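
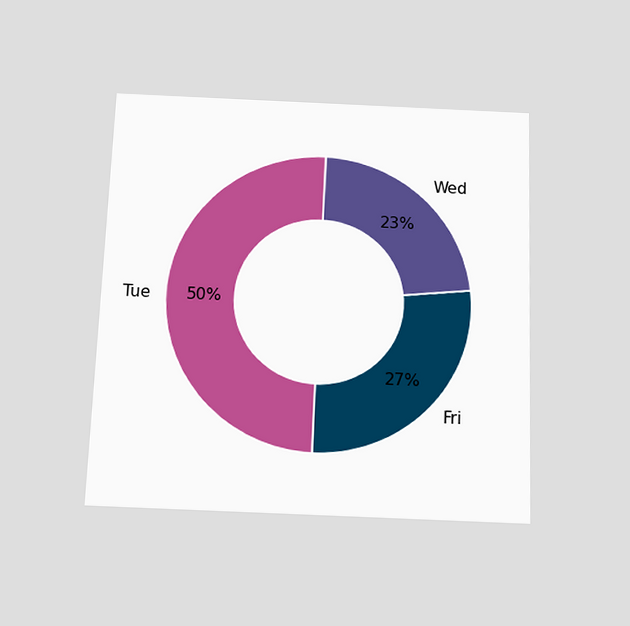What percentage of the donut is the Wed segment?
The chart is tilted about 2° clockwise and viewed slightly from below. The Wed segment takes up 23% of the ring.

23%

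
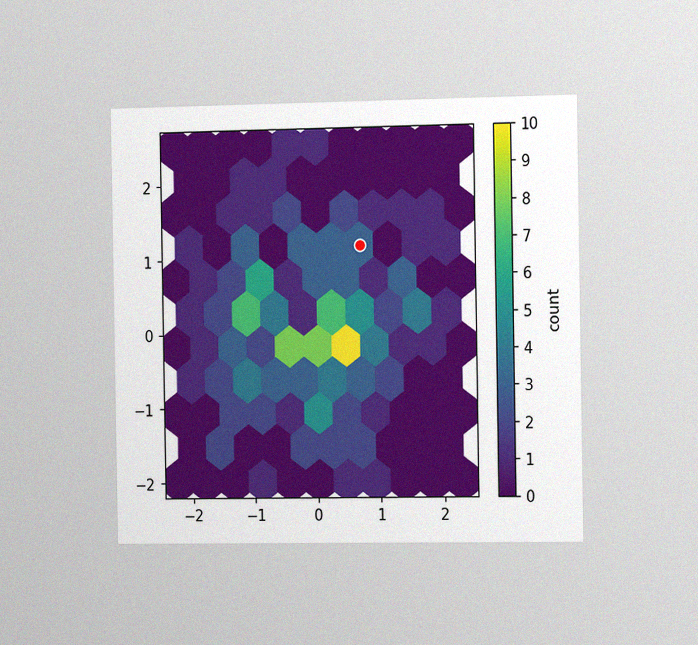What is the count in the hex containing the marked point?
The chart is viewed slightly from the right, with some photo noise. The marked hex reads 3 on the colorbar.

3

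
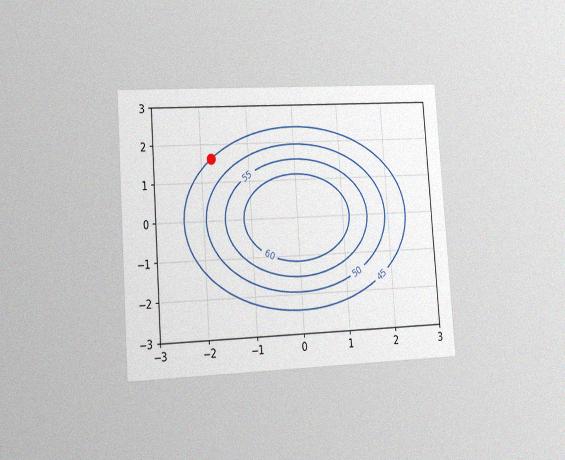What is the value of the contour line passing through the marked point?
The chart is tilted about 4° counter-clockwise and viewed slightly from the left, with some photo noise. The marked point sits on the contour labelled 45.

45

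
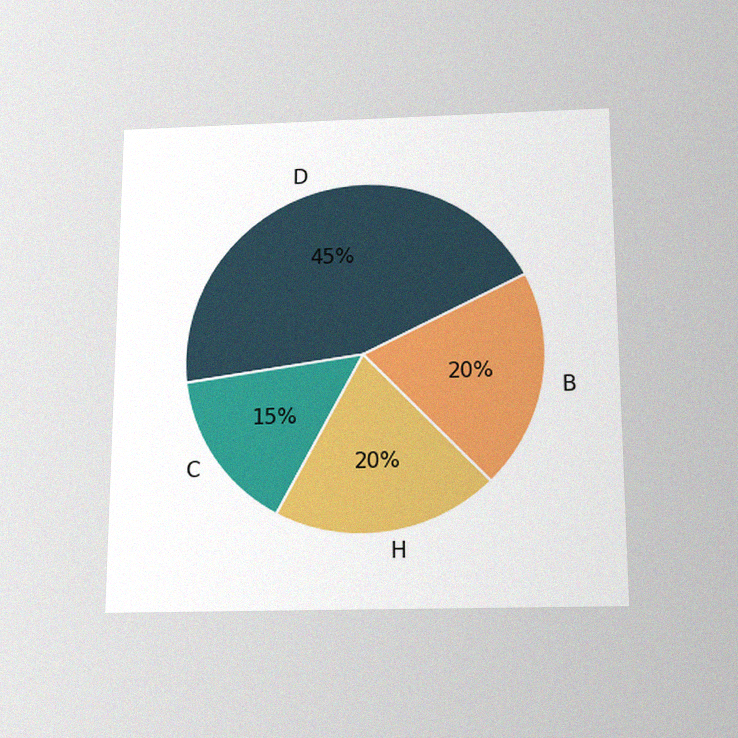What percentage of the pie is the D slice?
45%

The chart is viewed slightly from below, with some photo noise. The D slice takes up 45% of the pie.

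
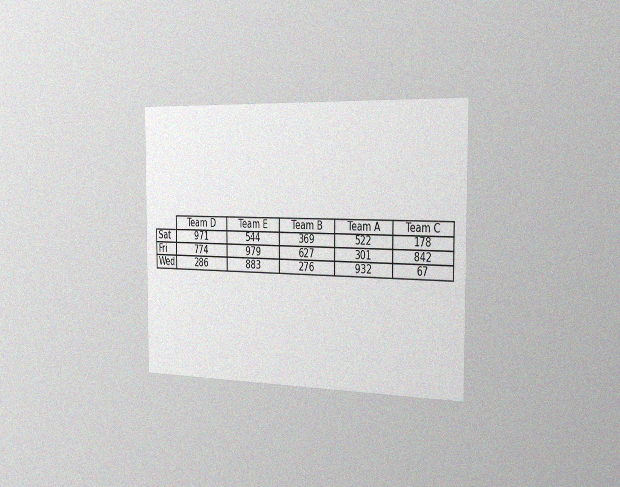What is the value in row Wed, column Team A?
The chart is viewed slightly from the right, with some photo noise. The (Wed, Team A) cell reads 932.

932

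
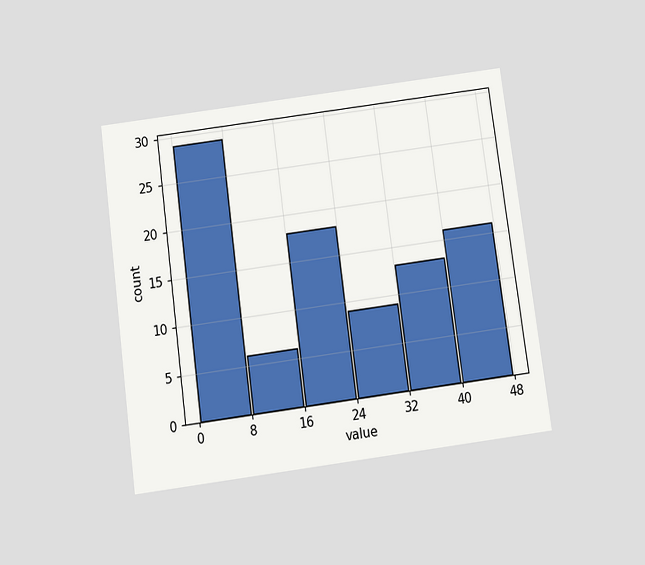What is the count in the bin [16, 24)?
The chart is tilted about 8° counter-clockwise and viewed slightly from below. The [16, 24) bin has height 18.

18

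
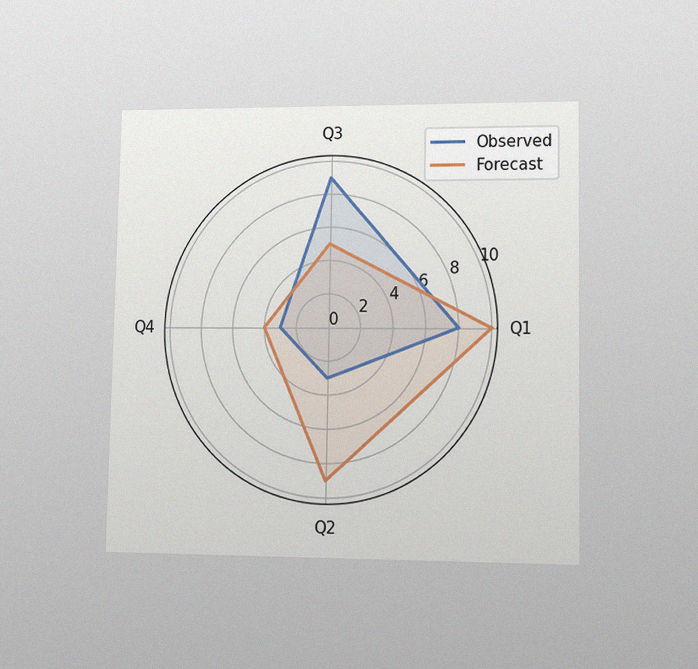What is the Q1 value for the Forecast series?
10

The chart is viewed at a slight angle, with some photo noise. On the Q1 axis, Forecast reaches 10.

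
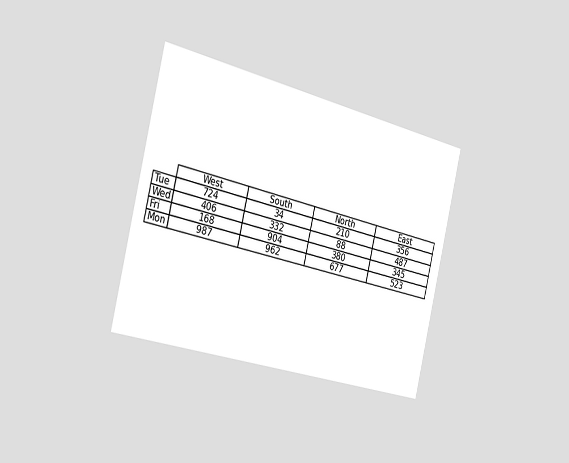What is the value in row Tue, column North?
210

The chart is tilted about 13° clockwise and viewed slightly from the left. The (Tue, North) cell reads 210.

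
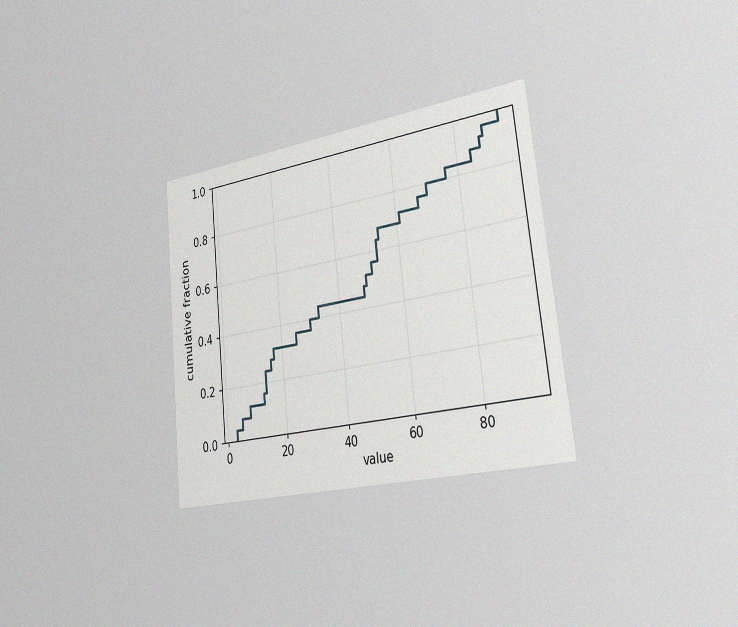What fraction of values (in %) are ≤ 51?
The chart is tilted about 6° counter-clockwise and viewed slightly from the right, with some photo noise. At x=51 the ECDF step is at 56%.

56%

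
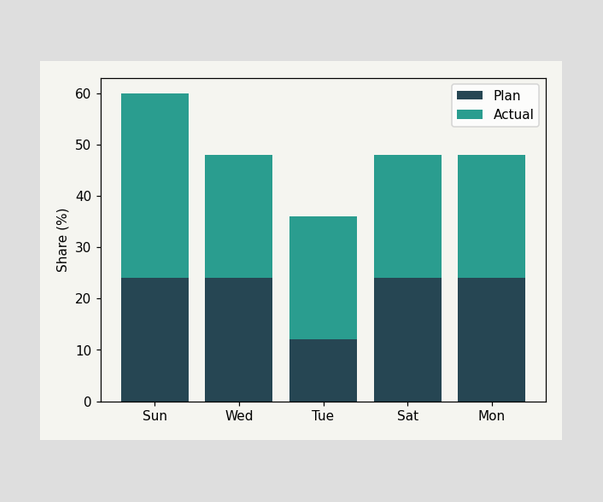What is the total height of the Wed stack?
48%

The Wed stack's top reaches 48% on the y-axis.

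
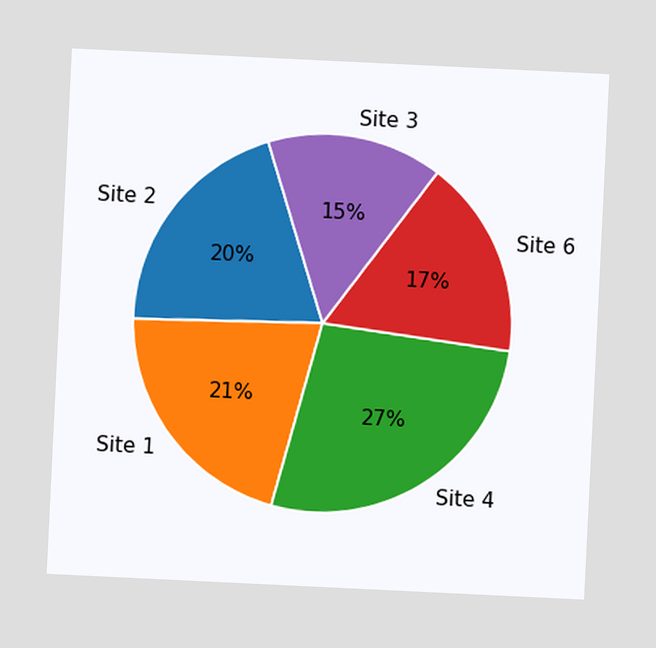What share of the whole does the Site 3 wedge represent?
15%

The chart is tilted about 3° clockwise. The Site 3 slice takes up 15% of the pie.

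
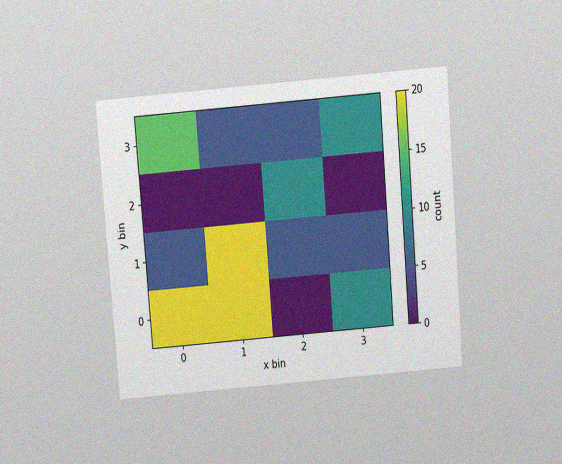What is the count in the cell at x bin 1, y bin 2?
The chart is tilted about 5° counter-clockwise and viewed slightly from above, with some photo noise. Matching the cell (1, 2) against the colorbar gives 0.

0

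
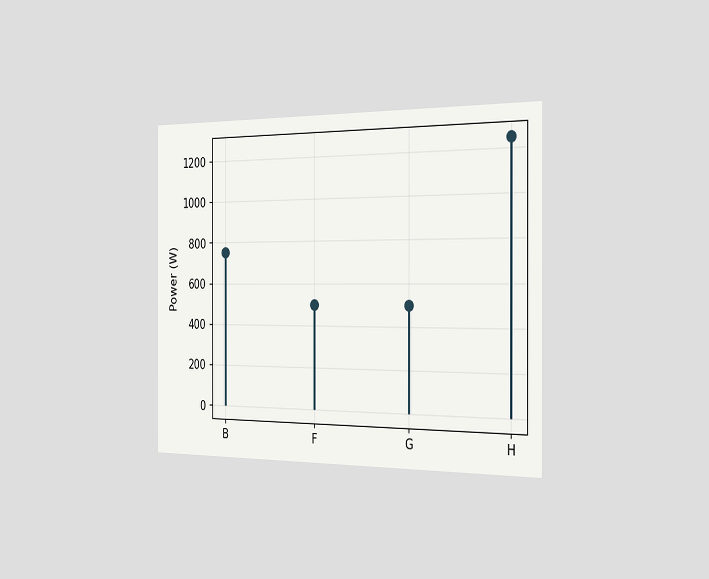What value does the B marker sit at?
750W

The chart is viewed slightly from the right. The B marker sits at 750W.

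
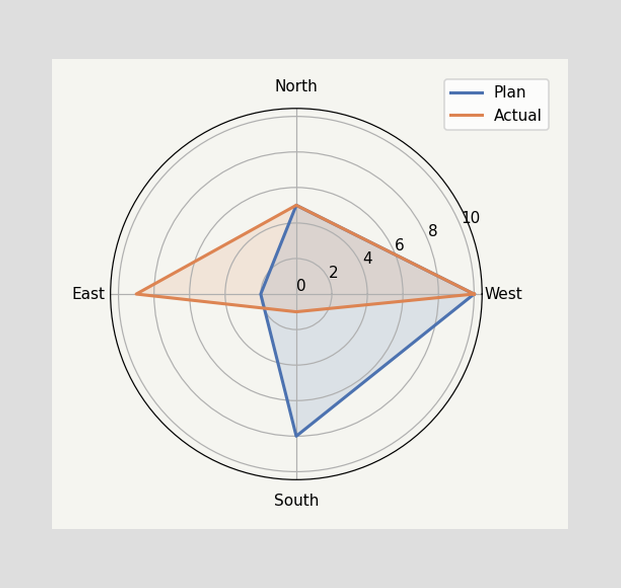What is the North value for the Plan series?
5

On the North axis, Plan reaches 5.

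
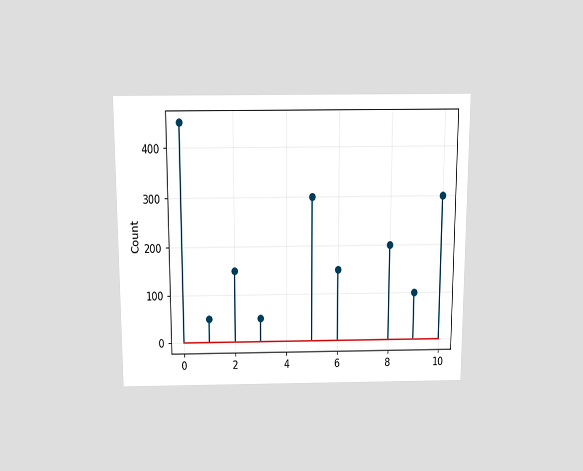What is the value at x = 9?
100

The chart is viewed slightly from above. The stem at x=9 reaches 100.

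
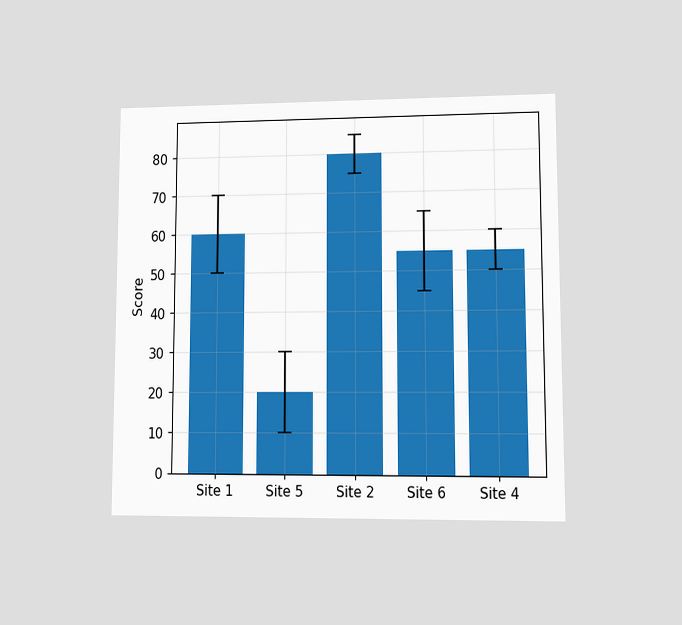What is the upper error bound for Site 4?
60

The chart is viewed at a slight angle. The Site 4 bar's upper whisker reaches 60.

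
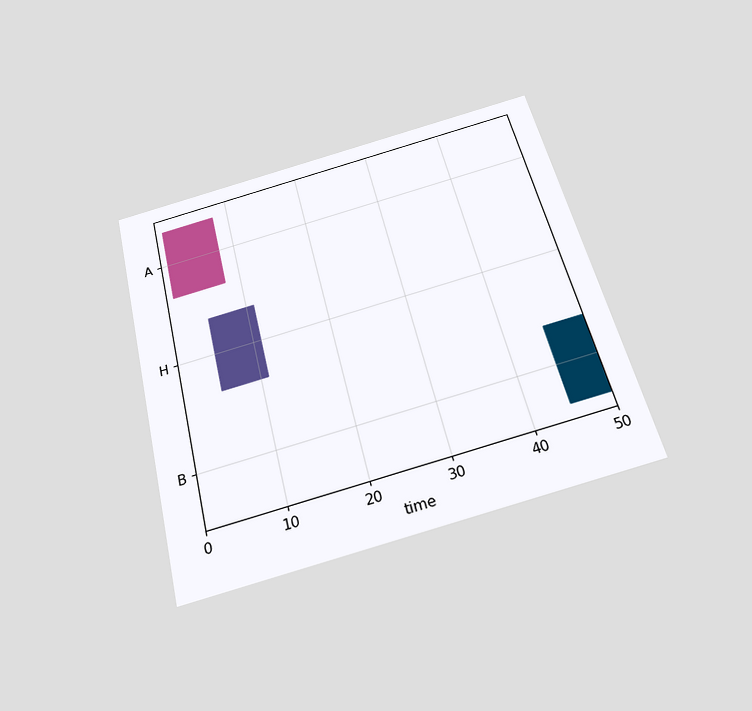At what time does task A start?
The chart is tilted about 14° counter-clockwise and viewed slightly from below. The A bar begins at t=1.

1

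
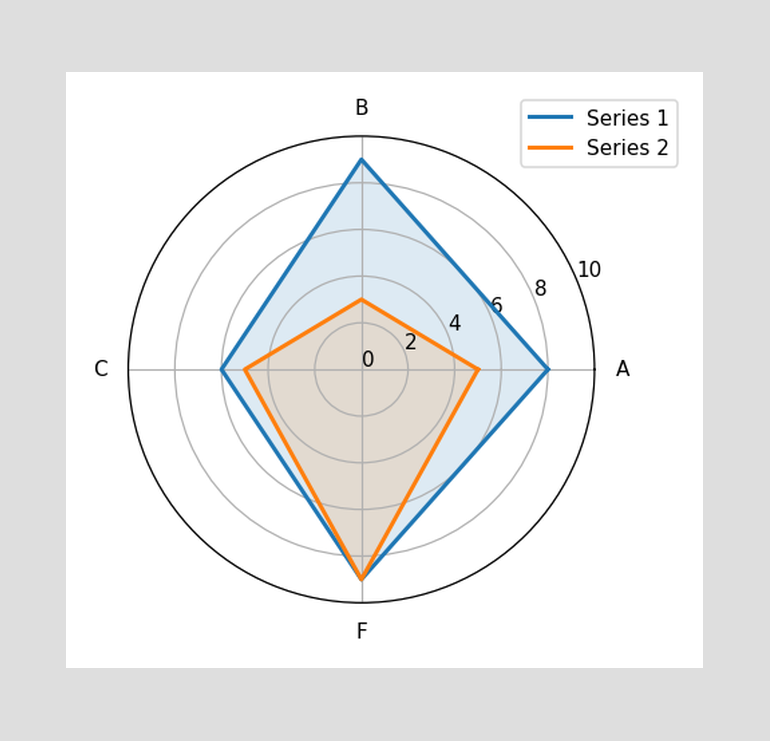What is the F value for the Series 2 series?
On the F axis, Series 2 reaches 9.

9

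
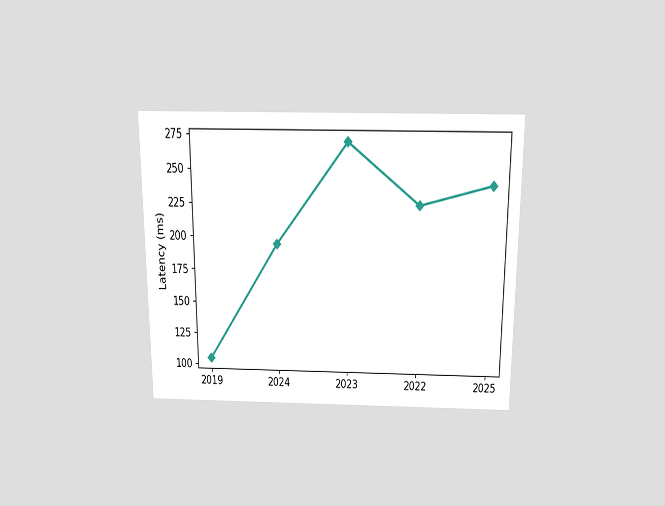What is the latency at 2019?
The chart is viewed slightly from above. At 2019, the line is at 105ms.

105ms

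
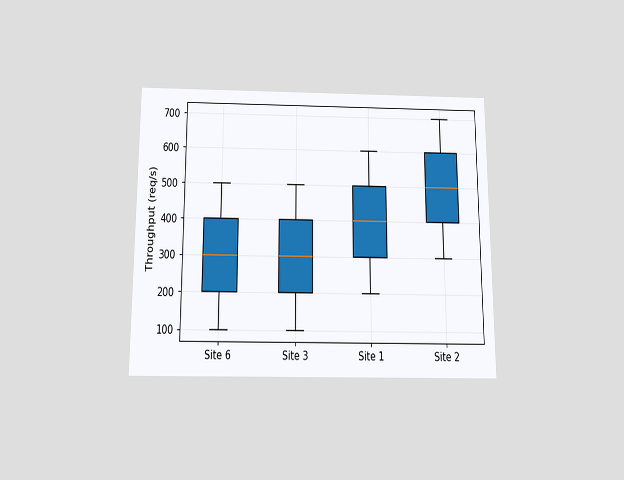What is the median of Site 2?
500req/s

The chart is viewed slightly from below. The median line in the Site 2 box sits at 500req/s.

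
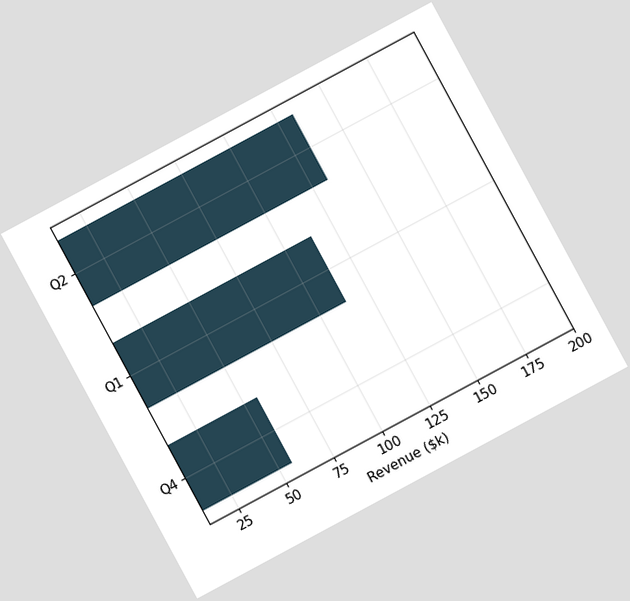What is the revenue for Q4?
The chart is tilted about 28° counter-clockwise. Reading along the chart's x-axis, the Q4 bar reaches $57k.

$57k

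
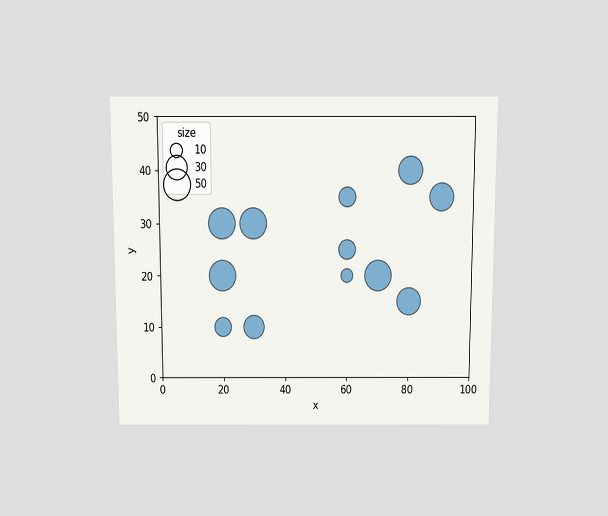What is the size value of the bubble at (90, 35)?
40

The chart is viewed slightly from above. Matching the bubble at (90, 35) against the size legend gives 40.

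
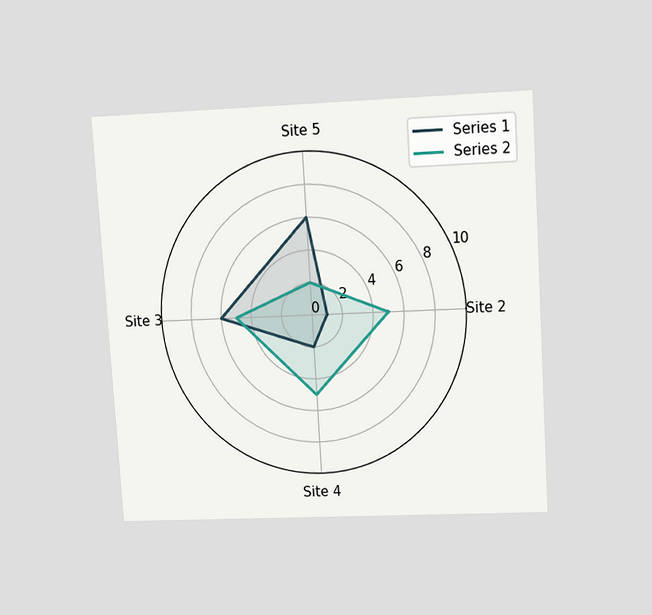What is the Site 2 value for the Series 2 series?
The chart is tilted about 4° counter-clockwise and viewed at a slight angle. On the Site 2 axis, Series 2 reaches 5.

5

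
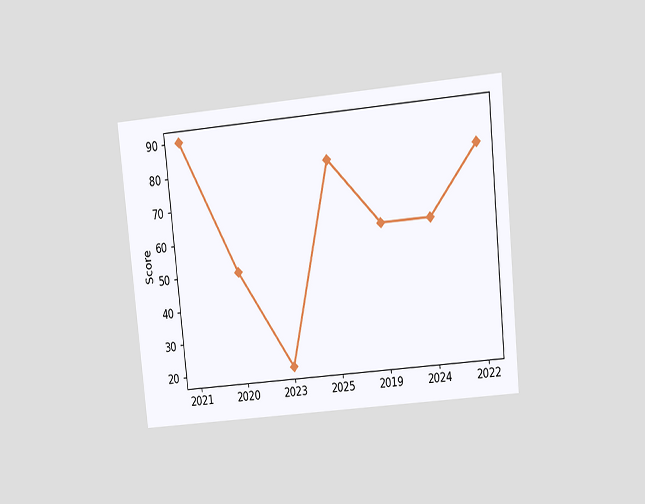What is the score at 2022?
80

The chart is tilted about 6° counter-clockwise and viewed at a slight angle. At 2022, the line is at 80.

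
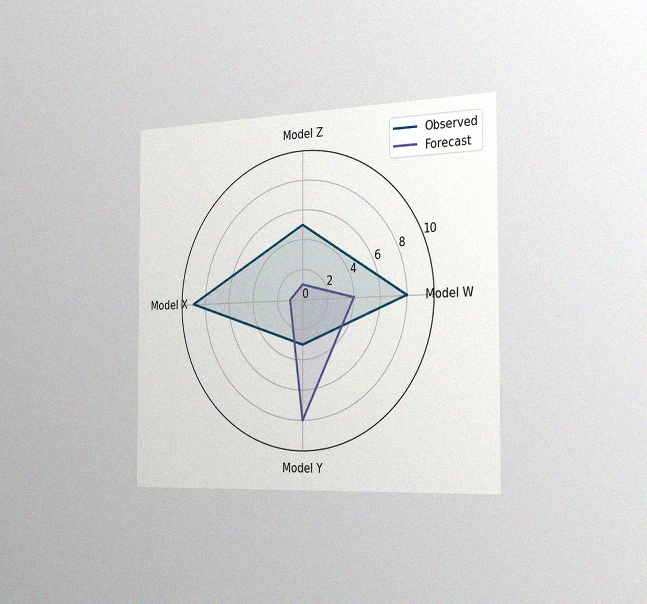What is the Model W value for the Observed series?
8

The chart is viewed slightly from the right, with some photo noise. On the Model W axis, Observed reaches 8.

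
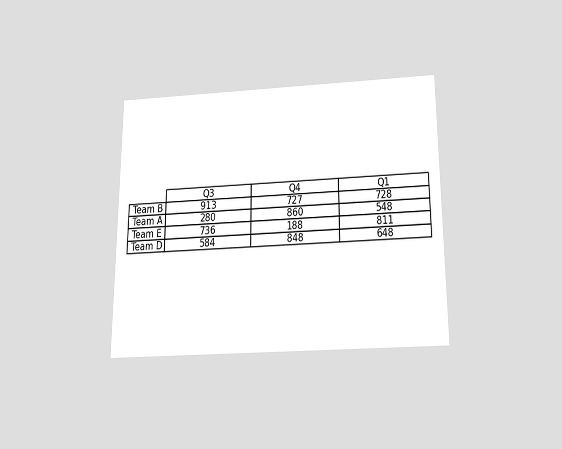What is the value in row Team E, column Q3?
The chart is viewed slightly from below. The (Team E, Q3) cell reads 736.

736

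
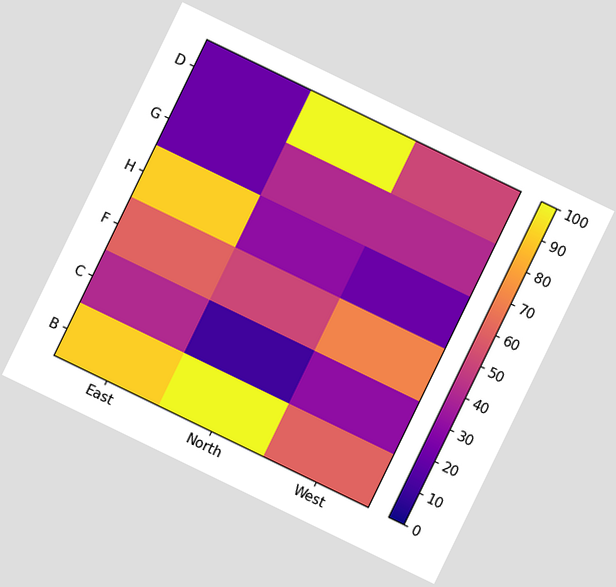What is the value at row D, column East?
20

The chart is tilted about 26° clockwise. Matching cell (D, East) against the colorbar gives 20.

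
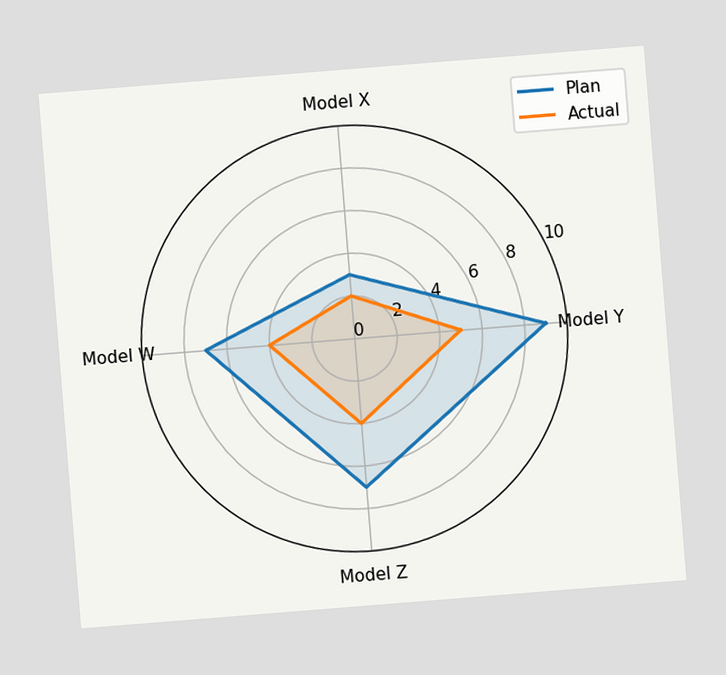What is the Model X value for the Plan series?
3

The chart is tilted about 5° counter-clockwise. On the Model X axis, Plan reaches 3.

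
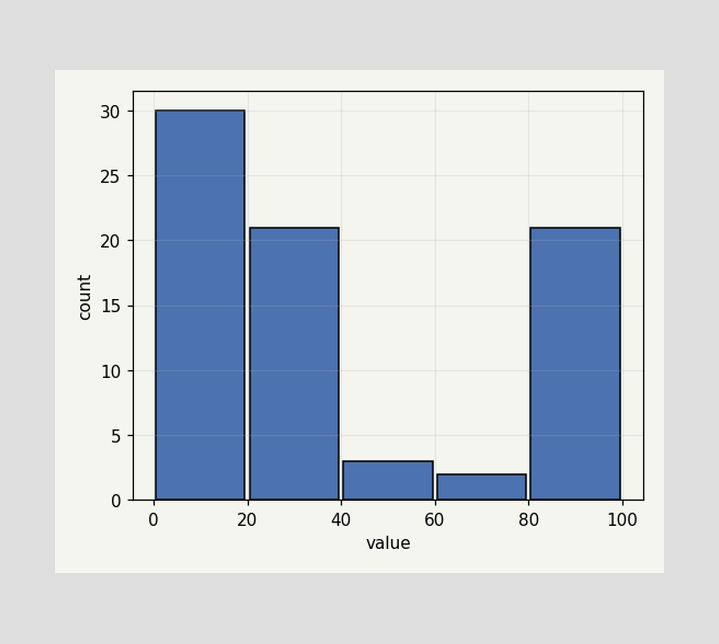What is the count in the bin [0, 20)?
The [0, 20) bin has height 30.

30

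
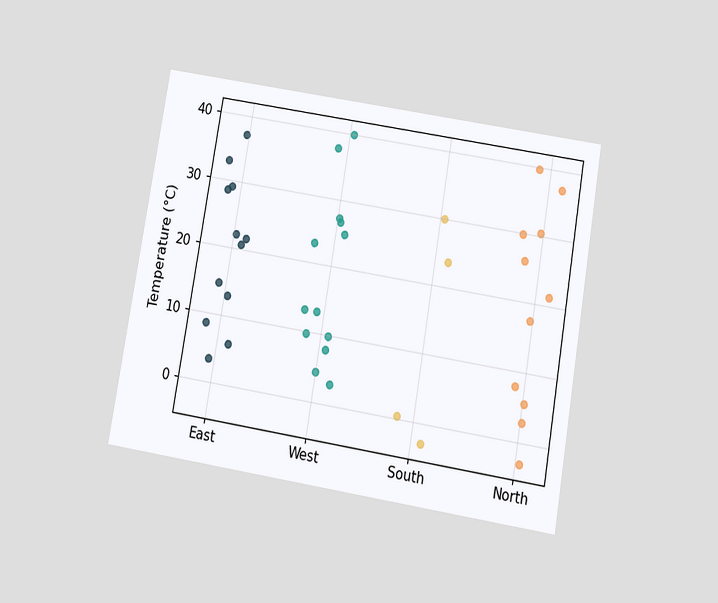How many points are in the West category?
The chart is tilted about 10° clockwise and viewed slightly from below. Counting the markers in the West column gives 13.

13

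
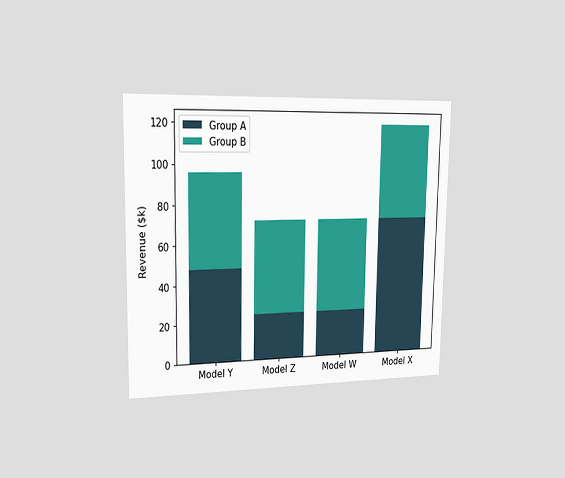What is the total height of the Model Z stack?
The chart is viewed slightly from the left. The Model Z stack's top reaches $72k on the y-axis.

$72k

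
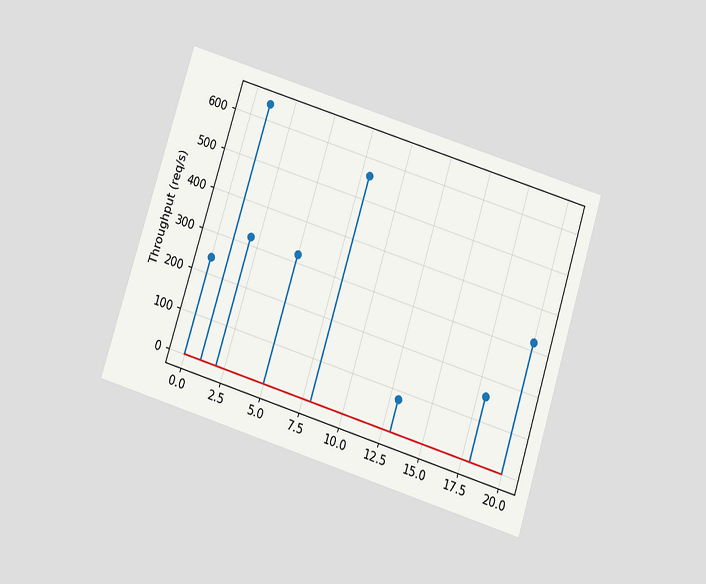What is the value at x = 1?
The chart is tilted about 17° clockwise and viewed slightly from below. The stem at x=1 reaches 640req/s.

640req/s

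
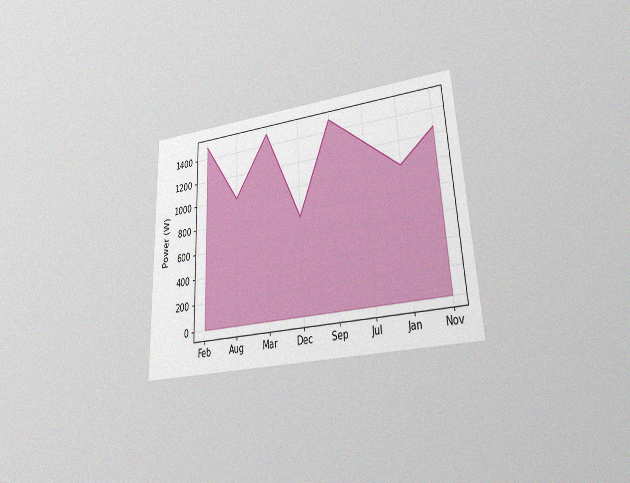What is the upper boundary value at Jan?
1000W

The chart is tilted about 3° counter-clockwise and viewed at a slight angle, with some photo noise. At Jan the upper boundary is at 1000W.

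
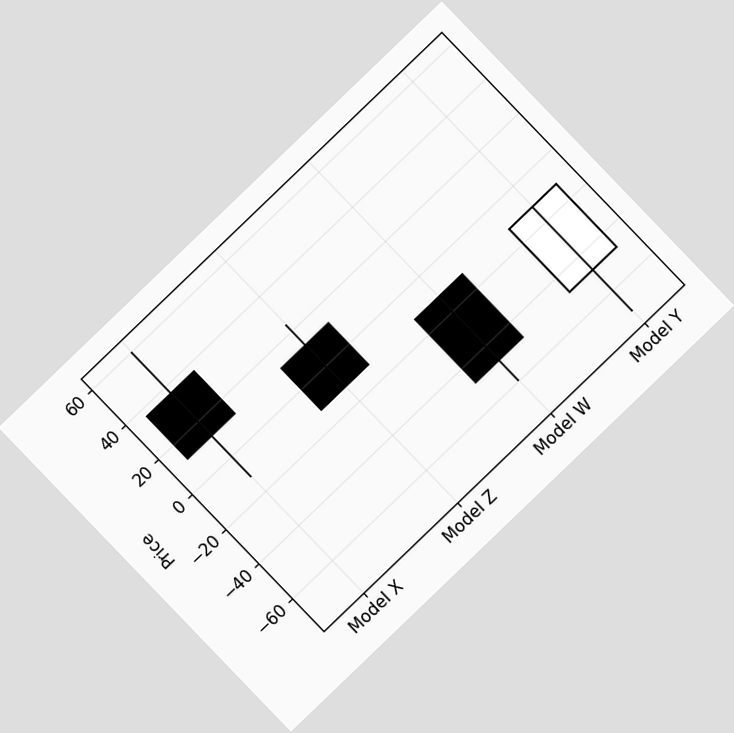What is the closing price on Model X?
12

The chart is tilted about 44° counter-clockwise. The Model X candle closes at 12.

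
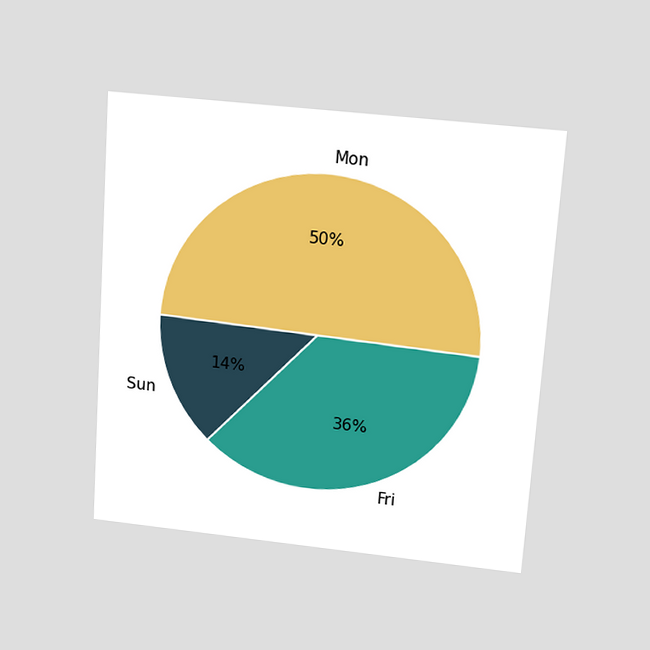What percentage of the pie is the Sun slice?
The chart is tilted about 4° clockwise and viewed slightly from above. The Sun slice takes up 14% of the pie.

14%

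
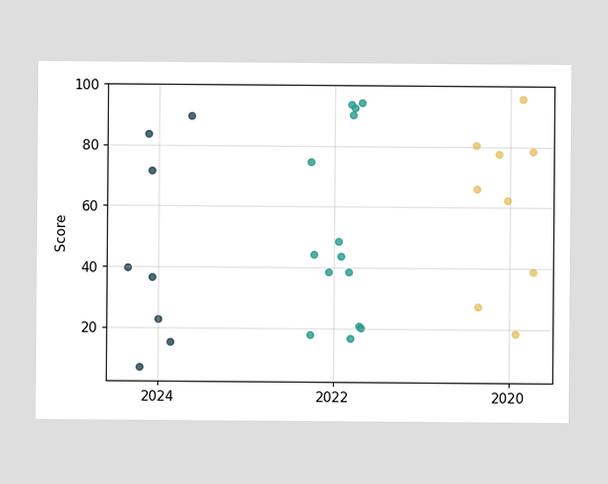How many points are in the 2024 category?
Counting the markers in the 2024 column gives 8.

8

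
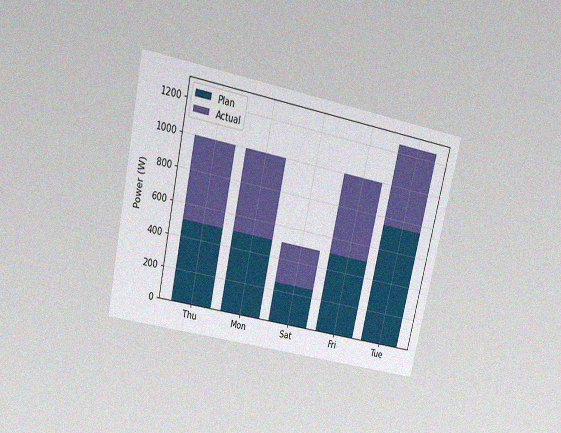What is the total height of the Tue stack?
The chart is tilted about 12° clockwise and viewed slightly from above, with some photo noise. The Tue stack's top reaches 1250W on the y-axis.

1250W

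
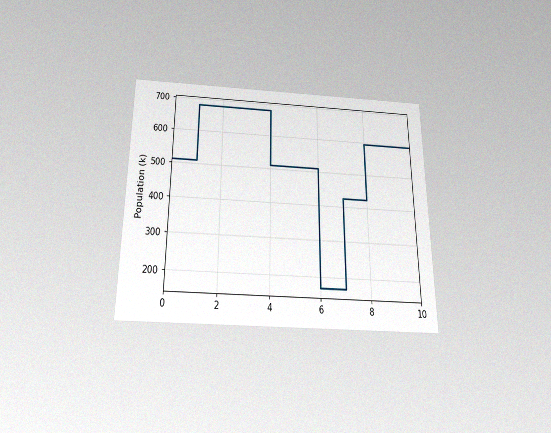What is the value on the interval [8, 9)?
The chart is viewed slightly from below, with some photo noise. On [8, 9) the step sits at 595k.

595k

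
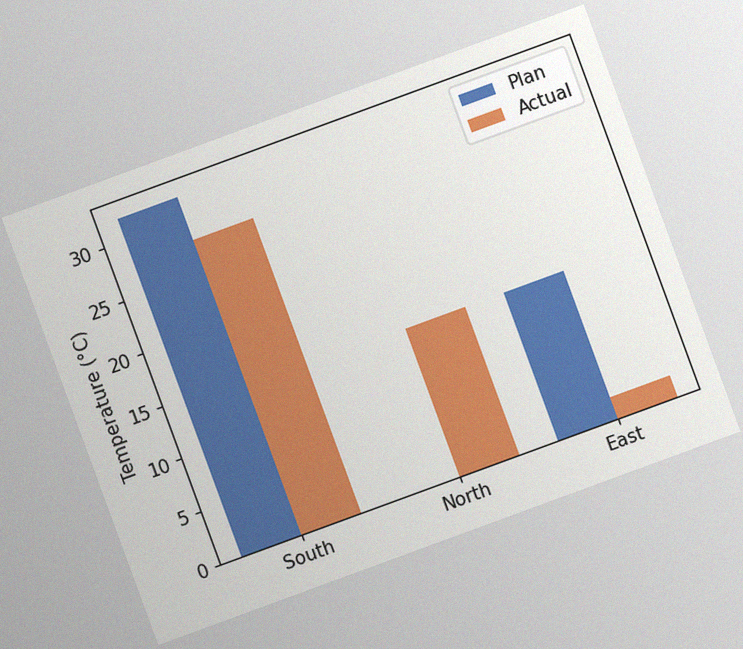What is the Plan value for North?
0°C

The chart is tilted about 20° counter-clockwise, with some photo noise. The Plan bar at North reaches 0°C on the y-axis.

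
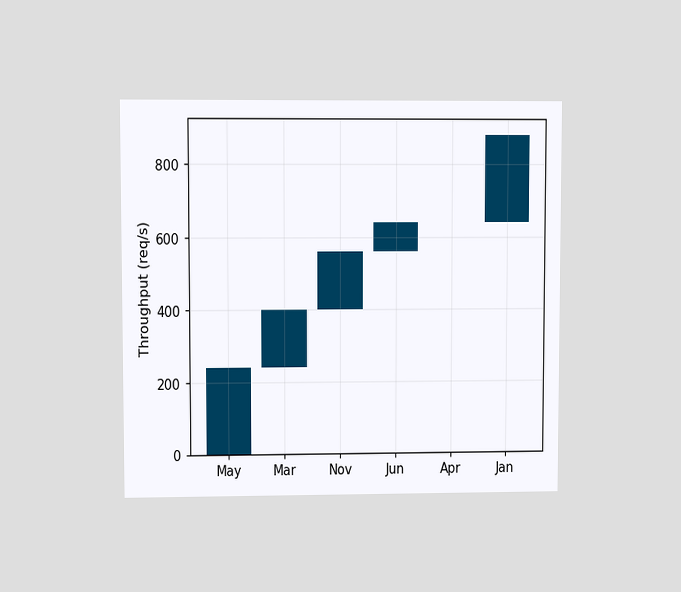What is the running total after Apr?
The chart is viewed at a slight angle. After Apr the running total reaches 640req/s.

640req/s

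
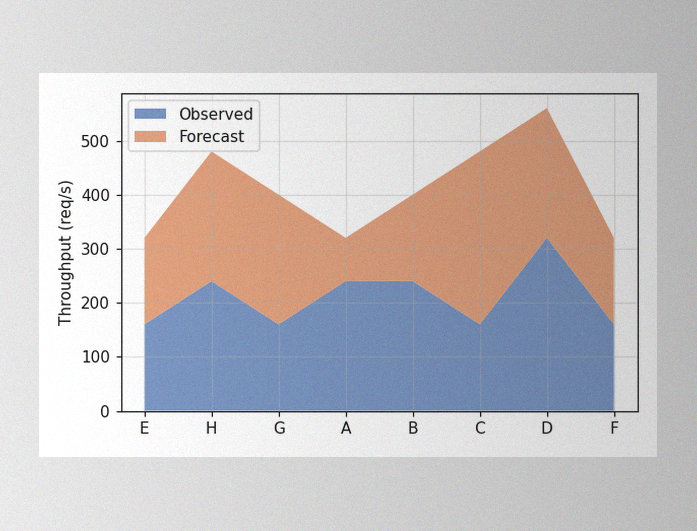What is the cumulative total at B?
The image has some photo noise and uneven lighting. The stacked total at B reaches 400req/s.

400req/s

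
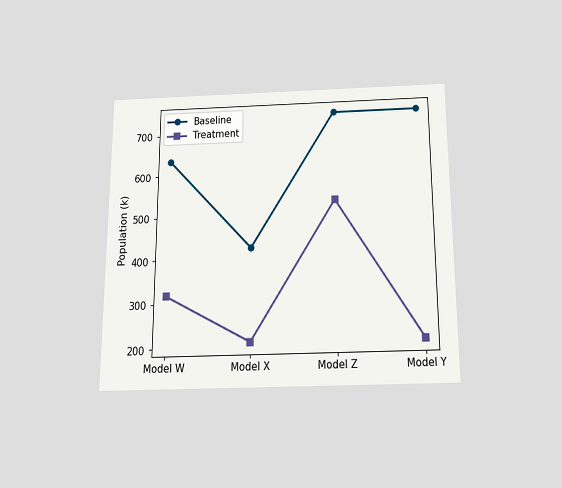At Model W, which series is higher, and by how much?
The chart is viewed slightly from below. At Model W, Baseline sits above the other line by 318k.

Baseline, by 318k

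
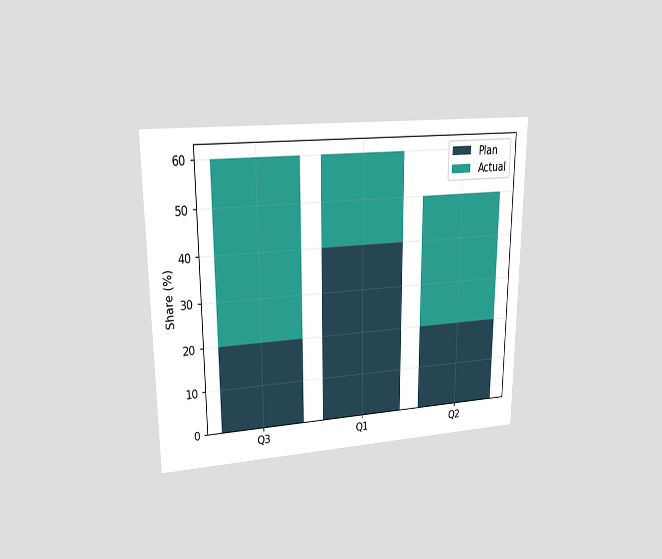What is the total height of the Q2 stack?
50%

The chart is viewed at a slight angle. The Q2 stack's top reaches 50% on the y-axis.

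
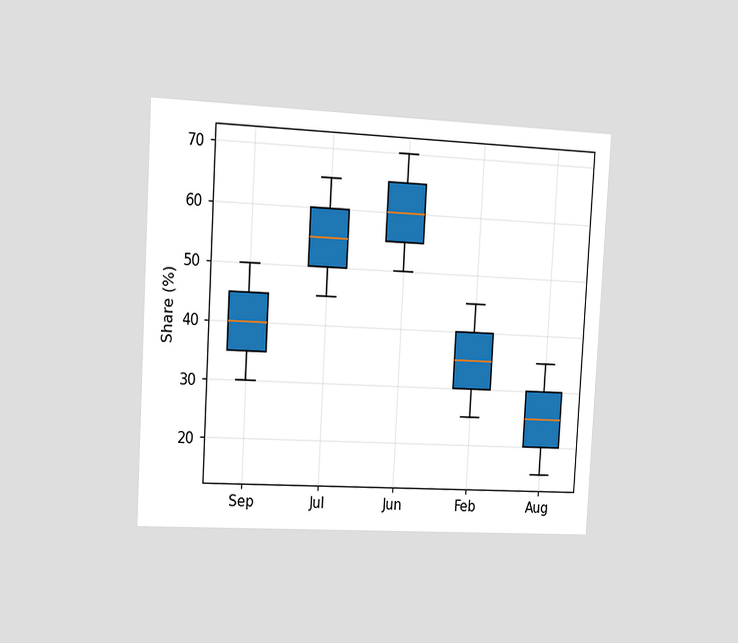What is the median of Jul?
The chart is tilted about 3° clockwise and viewed slightly from the left. The median line in the Jul box sits at 55%.

55%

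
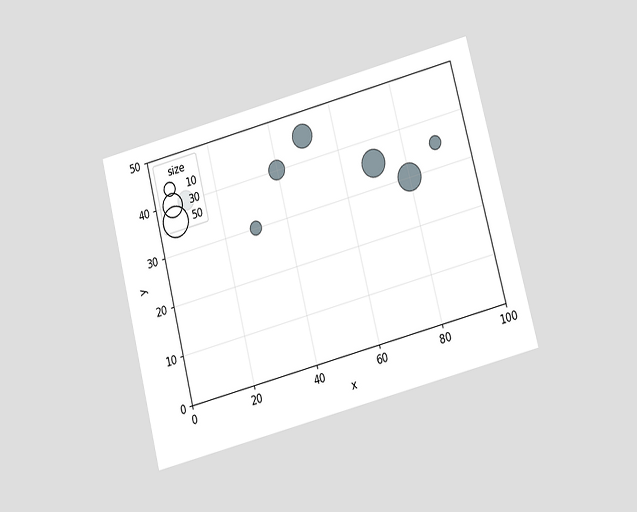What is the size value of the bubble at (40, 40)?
20

The chart is tilted about 14° counter-clockwise and viewed slightly from below. Matching the bubble at (40, 40) against the size legend gives 20.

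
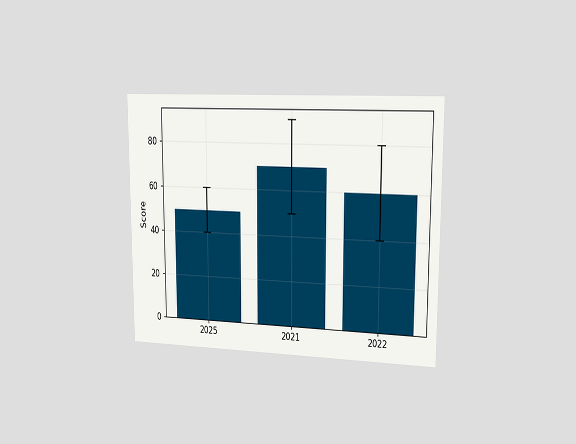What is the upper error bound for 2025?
60

The chart is viewed slightly from the right. The 2025 bar's upper whisker reaches 60.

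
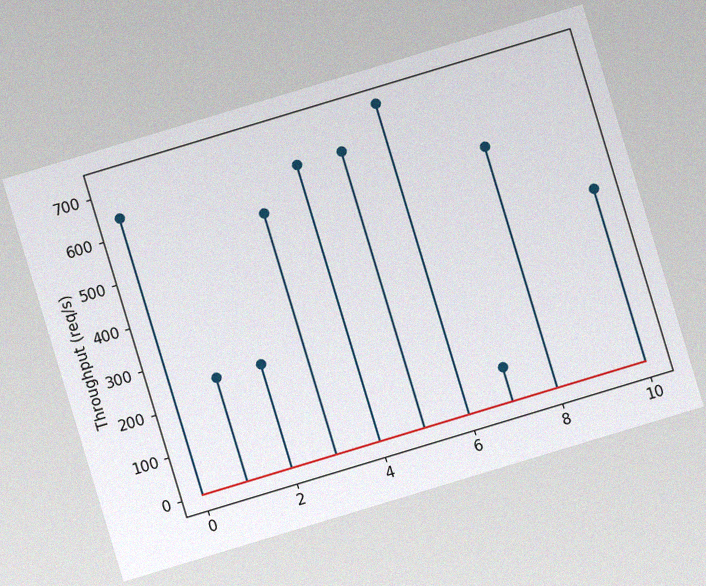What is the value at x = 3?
560req/s

The chart is tilted about 17° counter-clockwise, with some photo noise. The stem at x=3 reaches 560req/s.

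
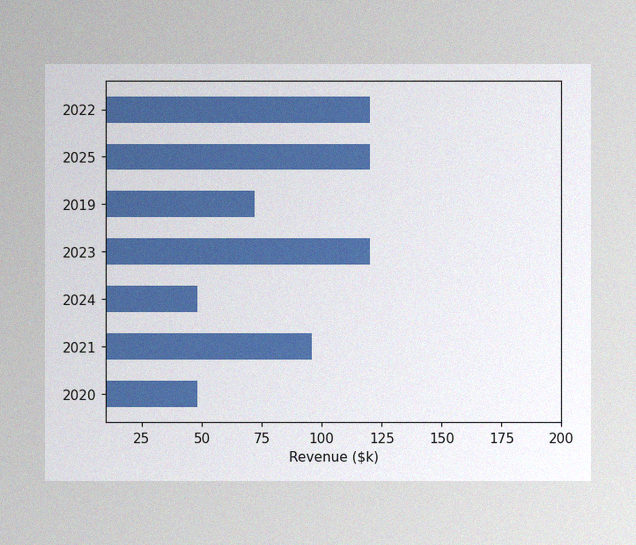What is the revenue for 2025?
The image has some photo noise and uneven lighting. Reading along the chart's x-axis, the 2025 bar reaches $120k.

$120k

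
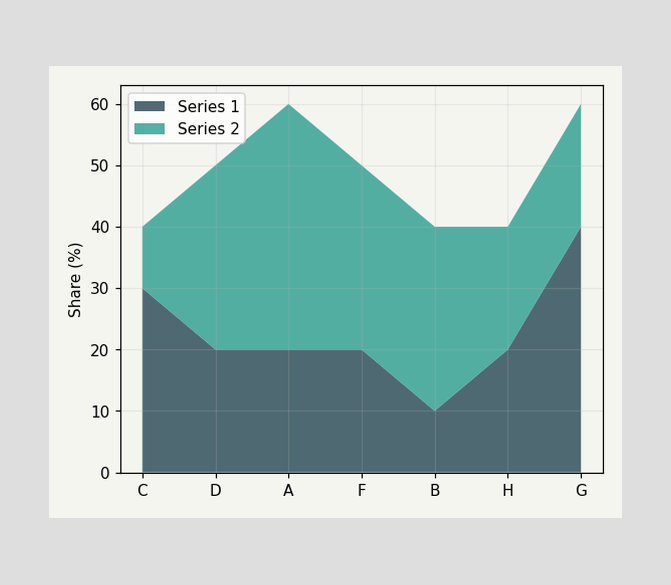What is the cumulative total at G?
60%

The stacked total at G reaches 60%.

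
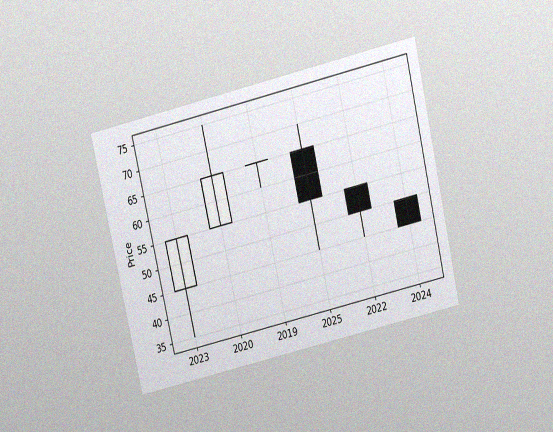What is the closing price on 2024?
The chart is tilted about 13° counter-clockwise and viewed slightly from above, with some photo noise. The 2024 candle closes at 45.

45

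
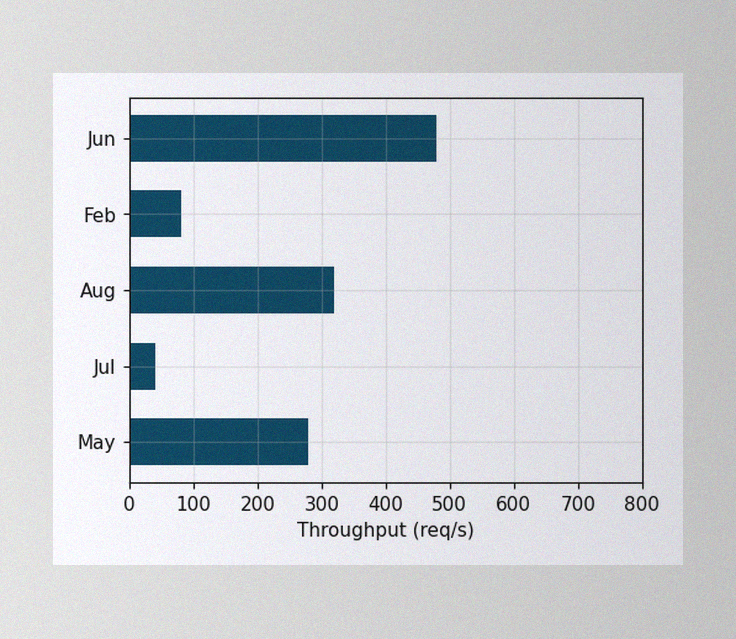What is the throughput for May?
280req/s

The image has some photo noise and uneven lighting. Reading along the chart's x-axis, the May bar reaches 280req/s.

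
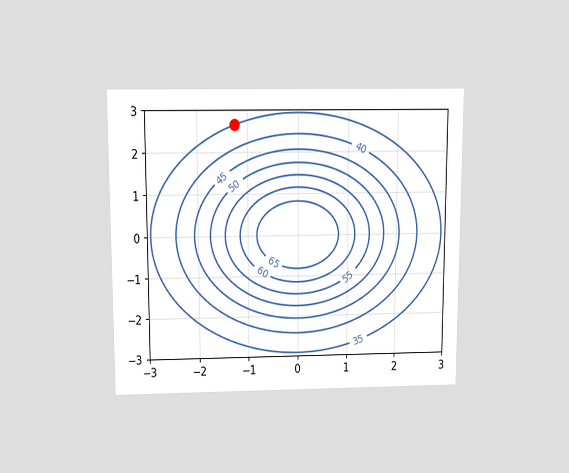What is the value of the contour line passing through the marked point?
The chart is viewed slightly from above. The marked point sits on the contour labelled 35.

35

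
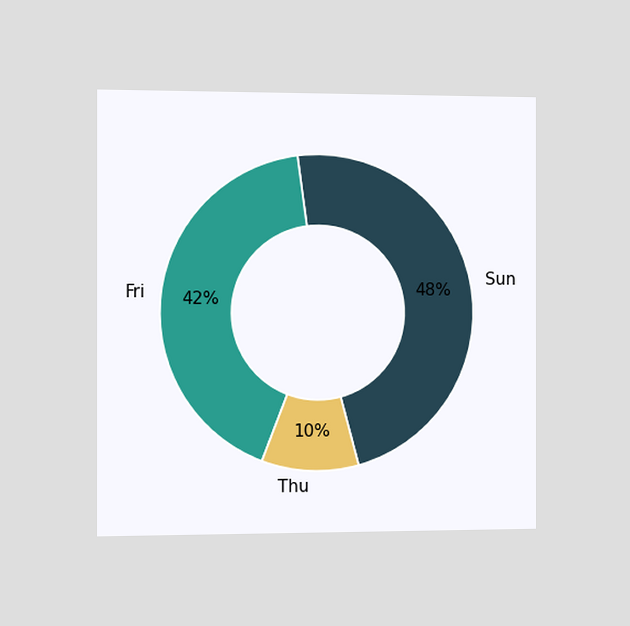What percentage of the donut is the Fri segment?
42%

The chart is viewed slightly from the left. The Fri segment takes up 42% of the ring.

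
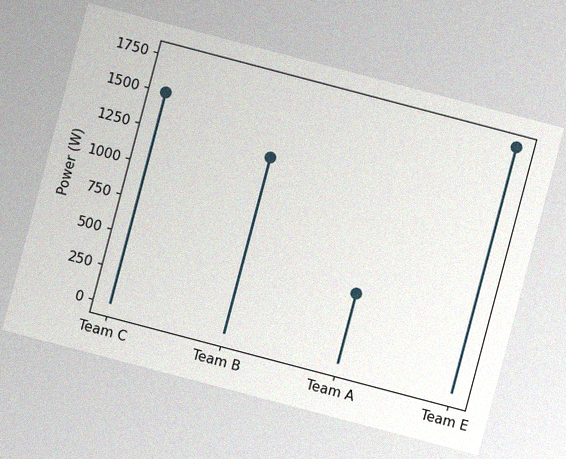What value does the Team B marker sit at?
The chart is tilted about 15° clockwise, with some photo noise. The Team B marker sits at 1250W.

1250W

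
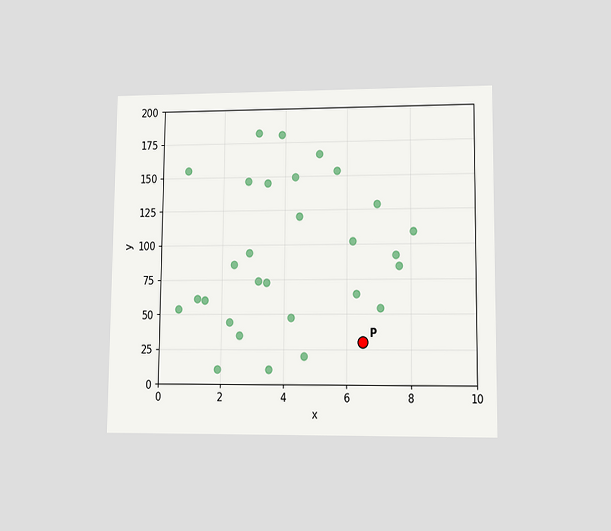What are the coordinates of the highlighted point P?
The chart is viewed at a slight angle. Following the gridlines from P to each axis, P sits at (6.5, 30).

(6.5, 30)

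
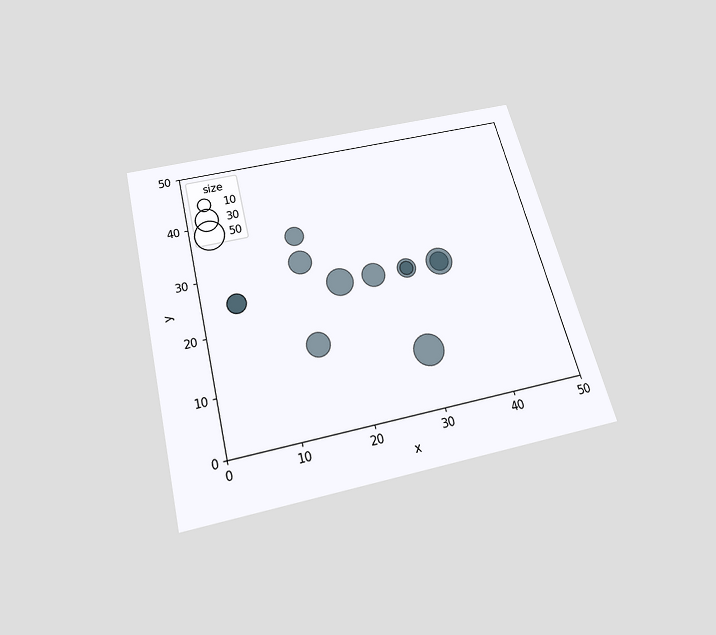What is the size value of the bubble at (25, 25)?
The chart is tilted about 14° counter-clockwise and viewed slightly from below. Matching the bubble at (25, 25) against the size legend gives 30.

30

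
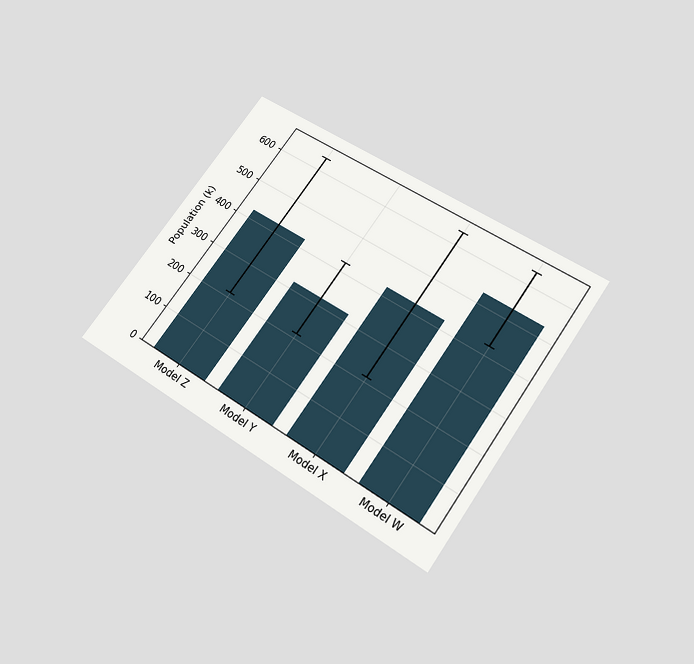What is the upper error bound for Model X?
The chart is tilted about 35° clockwise and viewed slightly from below. The Model X bar's upper whisker reaches 636k.

636k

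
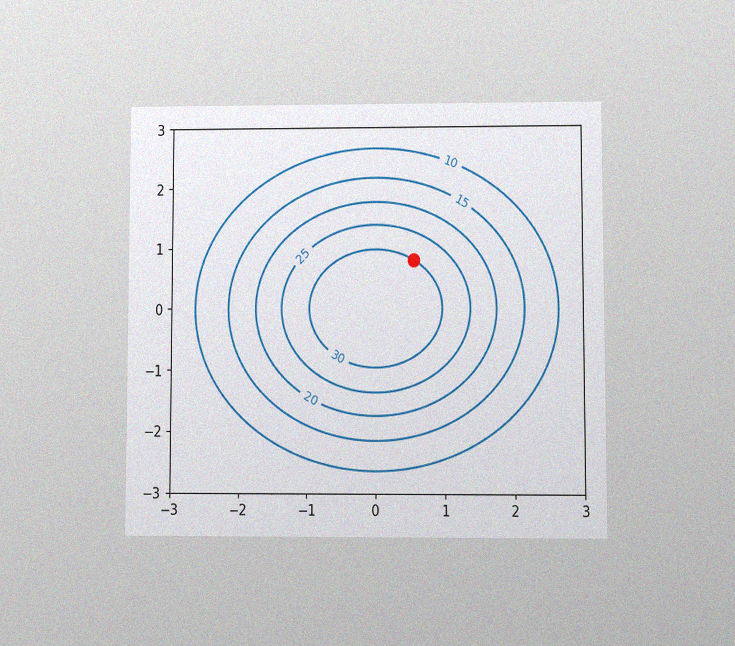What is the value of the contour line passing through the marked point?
30

The chart is viewed at a slight angle, with some photo noise. The marked point sits on the contour labelled 30.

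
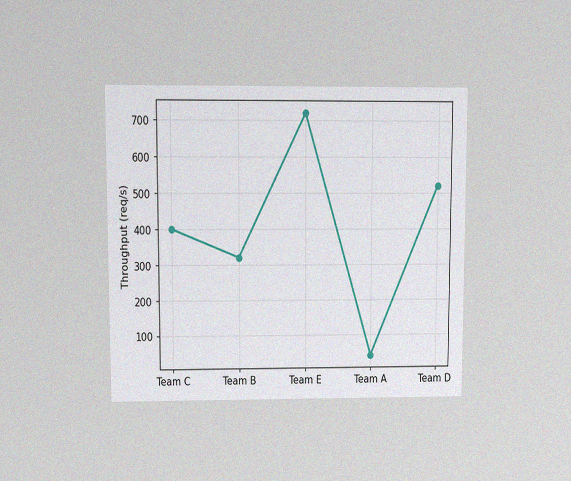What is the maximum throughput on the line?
The chart is viewed at a slight angle, with some photo noise. The highest point is at Team E, and reading across to the y-axis gives 720req/s.

720req/s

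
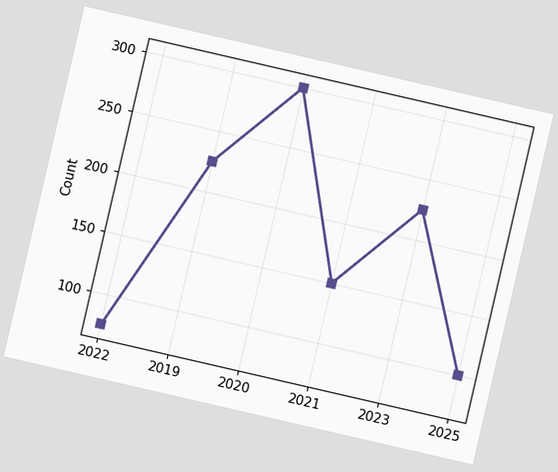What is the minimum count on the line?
The chart is tilted about 13° clockwise. The lowest point is at 2022, and reading across to the y-axis gives 75.

75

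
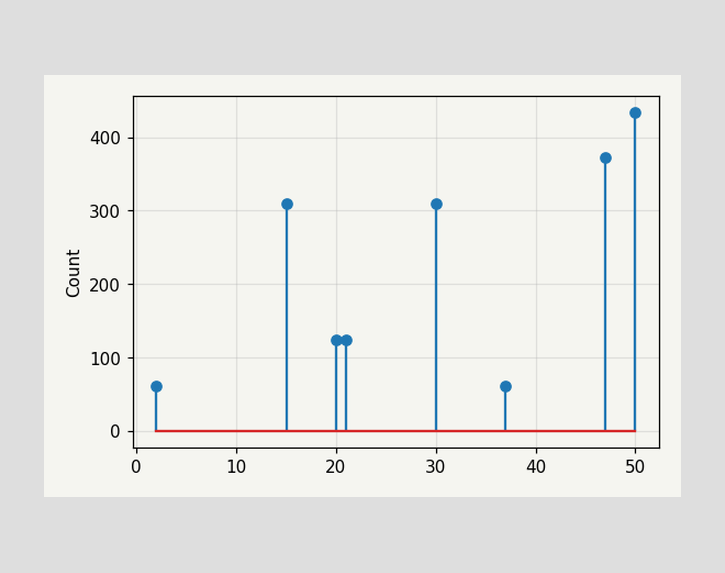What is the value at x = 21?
The stem at x=21 reaches 124.

124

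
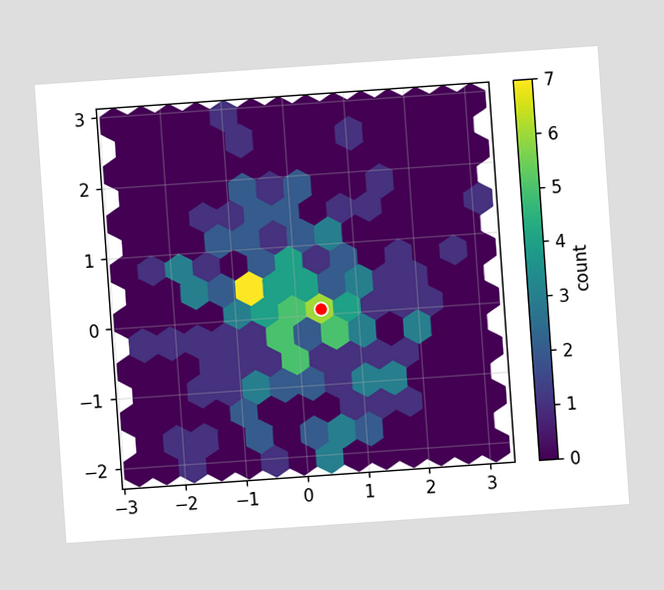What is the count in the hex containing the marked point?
6

The chart is tilted about 4° counter-clockwise. The marked hex reads 6 on the colorbar.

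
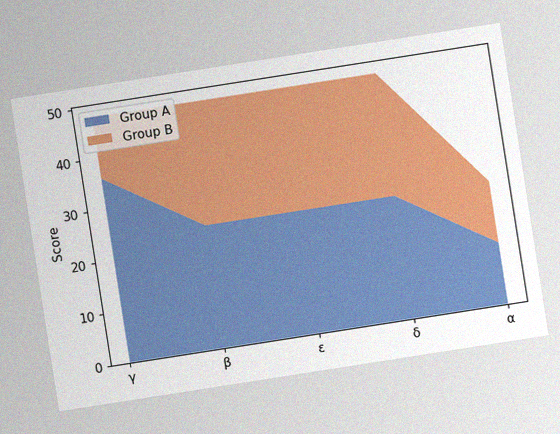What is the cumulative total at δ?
The chart is tilted about 9° counter-clockwise, with some photo noise. The stacked total at δ reaches 48.

48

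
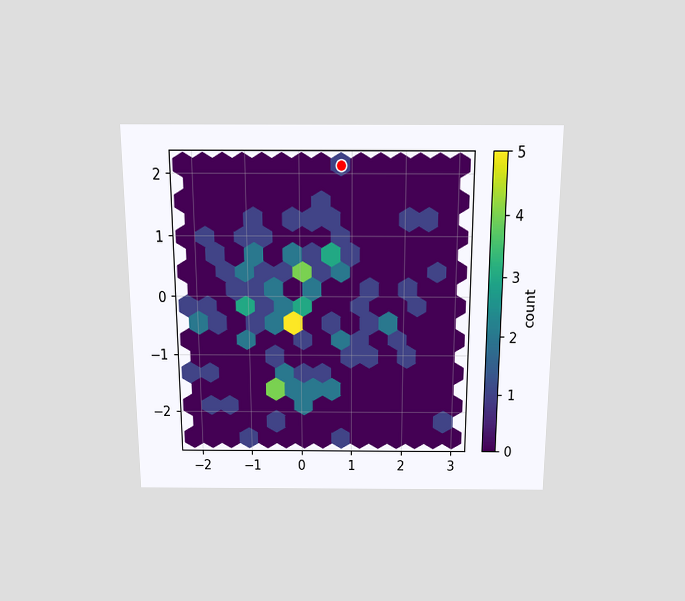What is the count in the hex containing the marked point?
The chart is viewed slightly from above. The marked hex reads 1 on the colorbar.

1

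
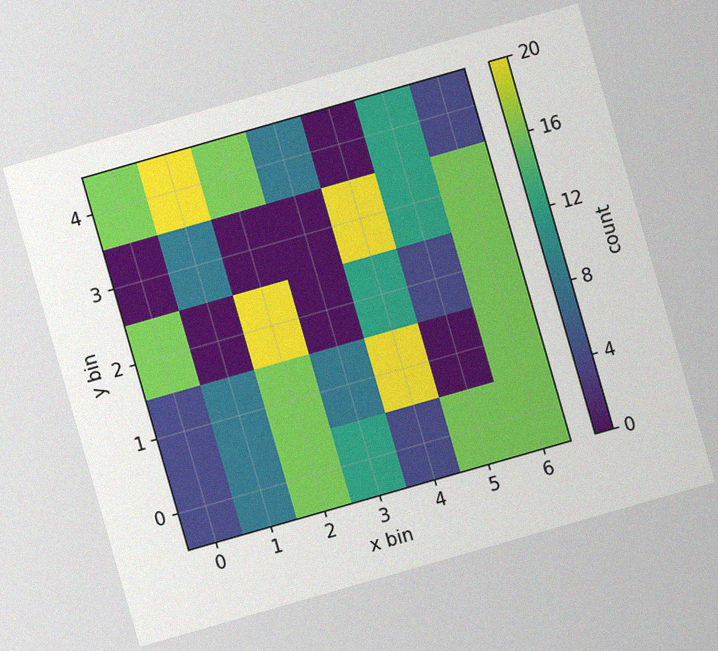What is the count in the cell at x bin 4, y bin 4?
The chart is tilted about 16° counter-clockwise, with some photo noise. Matching the cell (4, 4) against the colorbar gives 0.

0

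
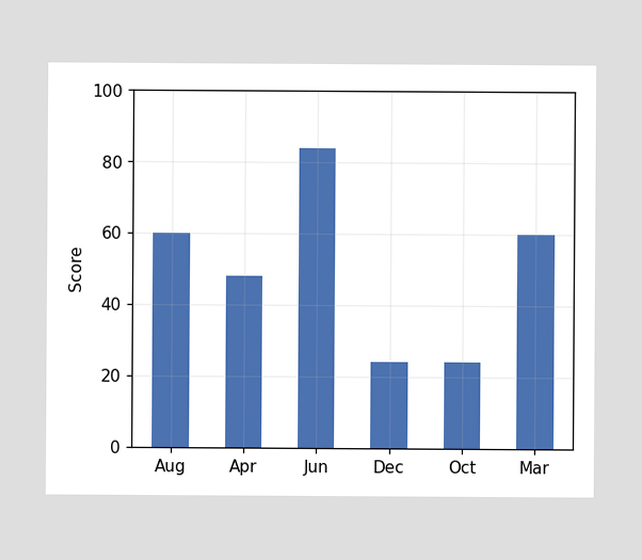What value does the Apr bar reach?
48

Reading along the chart's y-axis, the Apr bar reaches 48.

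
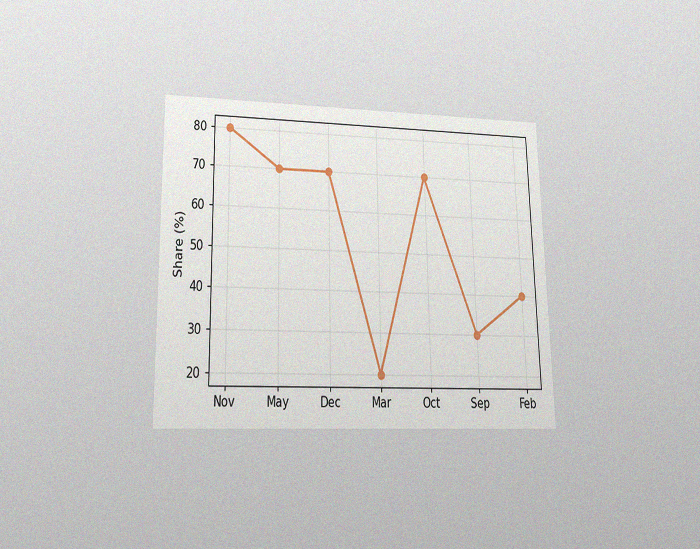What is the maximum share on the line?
80%

The chart is viewed at a slight angle, with some photo noise. The highest point is at Nov, and reading across to the y-axis gives 80%.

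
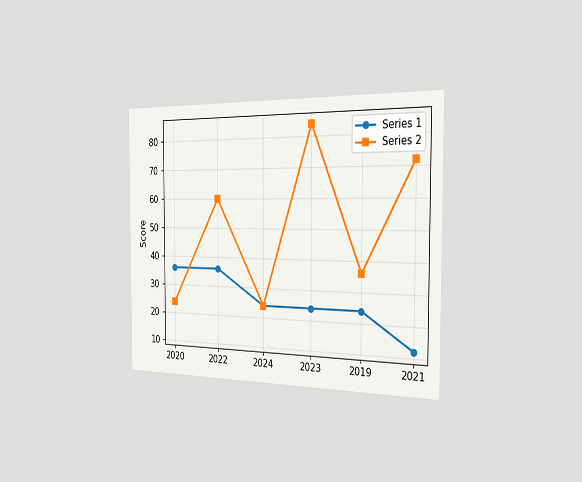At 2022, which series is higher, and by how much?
The chart is viewed slightly from the right. At 2022, Series 2 sits above the other line by 24.

Series 2, by 24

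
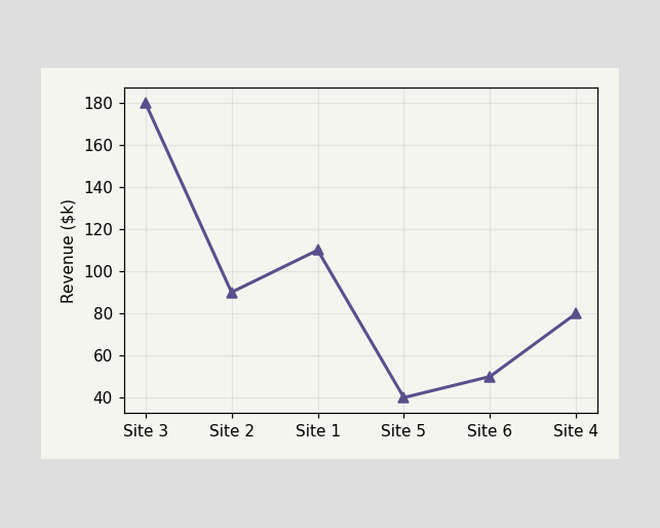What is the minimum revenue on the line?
$40k

The lowest point is at Site 5, and reading across to the y-axis gives $40k.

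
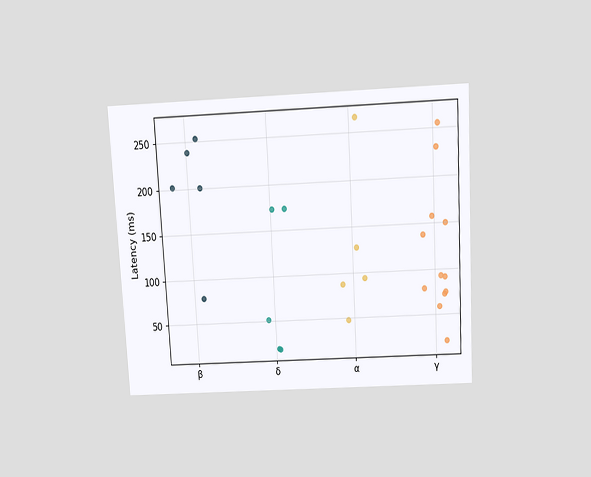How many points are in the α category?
The chart is tilted about 3° counter-clockwise and viewed slightly from above. Counting the markers in the α column gives 5.

5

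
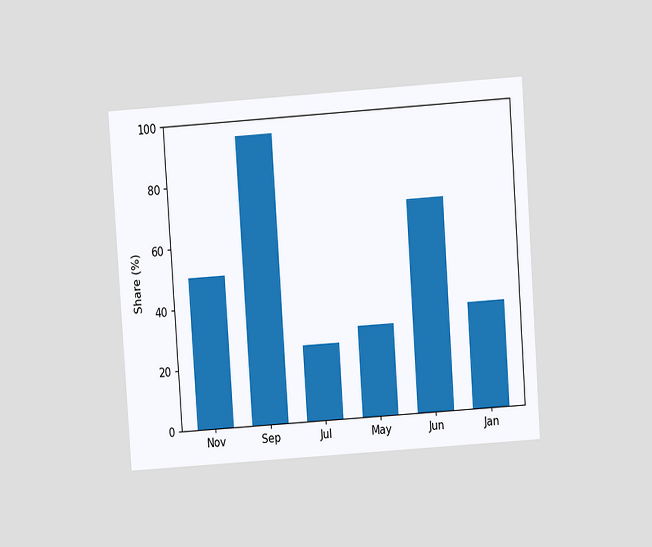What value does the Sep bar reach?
95%

The chart is tilted about 4° counter-clockwise and viewed at a slight angle. Reading along the chart's y-axis, the Sep bar reaches 95%.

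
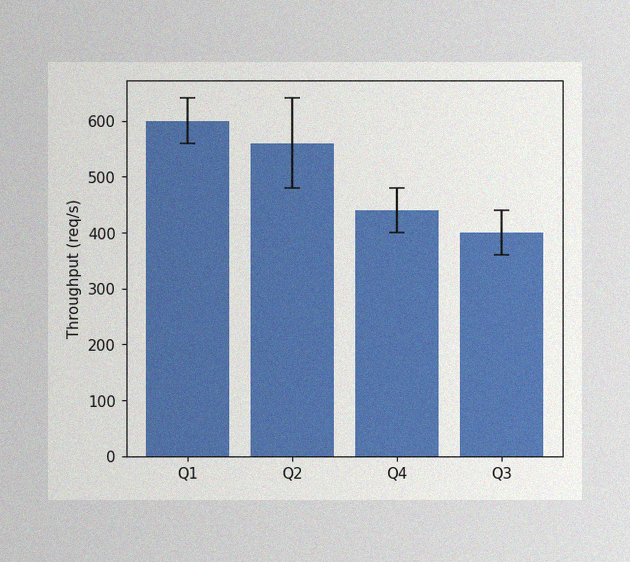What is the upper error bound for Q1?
The image has some photo noise and uneven lighting. The Q1 bar's upper whisker reaches 640req/s.

640req/s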